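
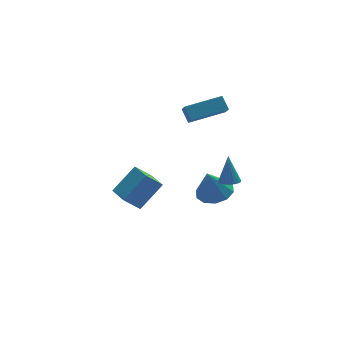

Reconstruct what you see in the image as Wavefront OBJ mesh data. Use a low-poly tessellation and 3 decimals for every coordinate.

v 1.659 -2.732 -0.247
v 2.257 -2.724 -0.295
v 1.781 -2.248 1.367
v 2.204 -2.504 -0.356
v 2.067 -2.32 -0.401
v 1.869 -2.198 -0.423
v 1.638 -2.157 -0.418
v 1.411 -2.203 -0.387
v 1.221 -2.331 -0.334
v 1.099 -2.519 -0.269
v 1.061 -2.739 -0.2
v 1.115 -2.959 -0.138
v 1.251 -3.144 -0.093
v 1.45 -3.266 -0.072
v 1.68 -3.307 -0.077
v 1.907 -3.26 -0.108
v 2.097 -3.133 -0.16
v 2.22 -2.944 -0.226
v -3.61 -3.408 -0.372
v -4.477 -3.298 0.508
v -3.665 -2.027 -0.598
v -4.532 -1.918 0.282
v -2.268 -3.142 0.918
v -3.135 -3.033 1.798
v -2.323 -1.762 0.692
v -3.19 -1.652 1.572
v 0.388 -0.64 3.519
v 0.306 0.032 4.172
v 0.473 -0.053 2.925
v 0.391 0.619 3.577
v 2.509 -0.659 3.803
v 2.427 0.013 4.455
v 2.594 -0.072 3.208
v 2.512 0.6 3.861
v 2.571 1.117 -4.024
v 3.611 1.019 -3.712
v 2.049 1.003 -2.316
v 3.456 1.675 -3.716
v 2.963 2.117 -3.837
v 2.32 2.178 -4.03
v 1.773 1.833 -4.22
v 1.532 1.215 -4.336
v 1.687 0.56 -4.332
v 2.18 0.117 -4.211
v 2.823 0.056 -4.018
v 3.369 0.401 -3.828
f 2 1 4
f 2 4 3
f 4 1 5
f 4 5 3
f 5 1 6
f 5 6 3
f 6 1 7
f 6 7 3
f 7 1 8
f 7 8 3
f 8 1 9
f 8 9 3
f 9 1 10
f 9 10 3
f 10 1 11
f 10 11 3
f 11 1 12
f 11 12 3
f 12 1 13
f 12 13 3
f 13 1 14
f 13 14 3
f 14 1 15
f 14 15 3
f 15 1 16
f 15 16 3
f 16 1 17
f 16 17 3
f 17 1 18
f 17 18 3
f 18 1 2
f 18 2 3
f 20 22 19
f 23 20 19
f 19 22 21
f 21 23 19
f 20 26 22
f 24 20 23
f 24 26 20
f 22 26 21
f 25 23 21
f 21 26 25
f 25 24 23
f 26 24 25
f 28 30 27
f 31 28 27
f 27 30 29
f 29 31 27
f 28 34 30
f 32 28 31
f 32 34 28
f 30 34 29
f 33 31 29
f 29 34 33
f 33 32 31
f 34 32 33
f 36 35 38
f 36 38 37
f 38 35 39
f 38 39 37
f 39 35 40
f 39 40 37
f 40 35 41
f 40 41 37
f 41 35 42
f 41 42 37
f 42 35 43
f 42 43 37
f 43 35 44
f 43 44 37
f 44 35 45
f 44 45 37
f 45 35 46
f 45 46 37
f 46 35 36
f 46 36 37



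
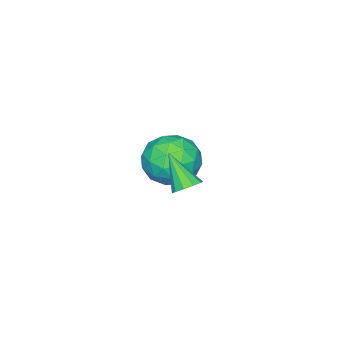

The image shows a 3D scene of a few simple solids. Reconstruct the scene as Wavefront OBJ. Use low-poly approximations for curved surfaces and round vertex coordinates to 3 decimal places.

v -4.588 -2.632 -0.813
v -3.494 -2.58 -1.02
v -4.326 -4.1 0.2
v -3.232 -4.048 -0.007
v -3.716 -3.272 0.63
v -3.879 -2.364 0.003
v -3.941 -4.316 -0.823
v -4.104 -3.408 -1.45
v -3.095 -3.62 -1.027
v -2.955 -2.975 -0.129
v -4.865 -3.705 -0.691
v -4.725 -3.06 0.207
v -4.064 -2.477 -1.006
v -3.756 -4.203 0.186
v -4.04 -3.747 0.56
v -3.397 -3.716 0.438
v -4.29 -2.351 -0.404
v -3.647 -2.32 -0.526
v -3.778 -2.727 0.444
v -4.173 -4.36 -0.294
v -3.53 -4.329 -0.416
v -4.423 -2.964 -1.258
v -3.78 -2.933 -1.38
v -4.042 -3.953 -1.264
v -3.186 -3.058 -1.131
v -3.032 -3.921 -0.536
v -3.449 -4.078 -1.016
v -3.545 -3.545 -1.384
v -3.105 -2.678 -0.603
v -2.95 -3.542 -0.008
v -3.235 -3.085 0.367
v -3.33 -2.552 -0.002
v -2.87 -3.29 -0.607
v -4.87 -3.138 -0.812
v -4.715 -4.002 -0.217
v -4.49 -4.128 -0.818
v -4.585 -3.595 -1.187
v -4.788 -2.759 -0.284
v -4.634 -3.622 0.311
v -4.275 -3.135 0.564
v -4.371 -2.602 0.196
v -4.95 -3.39 -0.213
v -0.053 0.08 2.077
v 0.35 -0.211 1.926
v -0.327 -0.84 3.123
v 0.457 0.002 2.142
v 0.368 0.245 2.332
v 0.119 0.425 2.425
v -0.196 0.473 2.385
v -0.457 0.371 2.227
v -0.563 0.158 2.012
v -0.475 -0.085 1.821
v -0.226 -0.265 1.728
v 0.09 -0.313 1.768
f 1 38 17
f 38 12 41
f 17 41 6
f 38 41 17
f 1 17 13
f 17 6 18
f 13 18 2
f 17 18 13
f 1 13 22
f 13 2 23
f 22 23 8
f 13 23 22
f 1 22 34
f 22 8 37
f 34 37 11
f 22 37 34
f 1 34 38
f 34 11 42
f 38 42 12
f 34 42 38
f 2 18 29
f 18 6 32
f 29 32 10
f 18 32 29
f 6 41 19
f 41 12 40
f 19 40 5
f 41 40 19
f 12 42 39
f 42 11 35
f 39 35 3
f 42 35 39
f 11 37 36
f 37 8 24
f 36 24 7
f 37 24 36
f 8 23 28
f 23 2 25
f 28 25 9
f 23 25 28
f 4 30 16
f 30 10 31
f 16 31 5
f 30 31 16
f 4 16 14
f 16 5 15
f 14 15 3
f 16 15 14
f 4 14 21
f 14 3 20
f 21 20 7
f 14 20 21
f 4 21 26
f 21 7 27
f 26 27 9
f 21 27 26
f 4 26 30
f 26 9 33
f 30 33 10
f 26 33 30
f 5 31 19
f 31 10 32
f 19 32 6
f 31 32 19
f 3 15 39
f 15 5 40
f 39 40 12
f 15 40 39
f 7 20 36
f 20 3 35
f 36 35 11
f 20 35 36
f 9 27 28
f 27 7 24
f 28 24 8
f 27 24 28
f 10 33 29
f 33 9 25
f 29 25 2
f 33 25 29
f 44 43 46
f 44 46 45
f 46 43 47
f 46 47 45
f 47 43 48
f 47 48 45
f 48 43 49
f 48 49 45
f 49 43 50
f 49 50 45
f 50 43 51
f 50 51 45
f 51 43 52
f 51 52 45
f 52 43 53
f 52 53 45
f 53 43 54
f 53 54 45
f 54 43 44
f 54 44 45



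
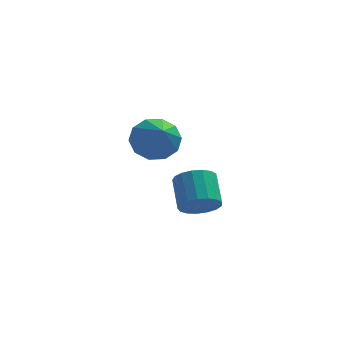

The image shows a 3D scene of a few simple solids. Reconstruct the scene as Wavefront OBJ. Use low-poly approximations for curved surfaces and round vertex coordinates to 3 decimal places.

v 1.198 1.021 -1.3
v 1.74 0.794 -0.851
v 1.585 1.853 -0.13
v 1.042 2.079 -0.58
v 1.908 0.986 -1.096
v 1.753 2.045 -0.376
v 1.914 1.186 -1.389
v 1.758 2.245 -0.668
v 1.755 1.348 -1.661
v 1.599 2.407 -0.94
v 1.469 1.435 -1.85
v 1.313 2.494 -1.13
v 1.12 1.427 -1.914
v 0.965 2.486 -1.193
v 0.79 1.326 -1.837
v 0.634 2.384 -1.116
v 0.553 1.155 -1.637
v 0.397 2.213 -0.916
v 0.463 0.953 -1.36
v 0.308 2.012 -0.639
v 0.542 0.767 -1.069
v 0.387 1.826 -0.348
v 0.772 0.639 -0.831
v 0.616 1.697 -0.111
v 1.098 0.598 -0.701
v 0.943 1.657 0.02
v 1.448 0.654 -0.708
v 1.292 1.713 0.013
v -0.256 0.499 2.176
v 0.397 0.892 2.553
v -0.024 -1.119 3.464
v -0.043 1.03 2.805
v -0.564 0.965 2.817
v -0.967 0.722 2.585
v -1.099 0.394 2.196
v -0.909 0.106 1.8
v -0.469 -0.032 1.548
v 0.052 0.033 1.536
v 0.456 0.276 1.768
v 0.587 0.604 2.157
f 2 1 5
f 2 5 3
f 3 5 6
f 3 6 4
f 5 1 7
f 5 7 6
f 6 7 8
f 6 8 4
f 7 1 9
f 7 9 8
f 8 9 10
f 8 10 4
f 9 1 11
f 9 11 10
f 10 11 12
f 10 12 4
f 11 1 13
f 11 13 12
f 12 13 14
f 12 14 4
f 13 1 15
f 13 15 14
f 14 15 16
f 14 16 4
f 15 1 17
f 15 17 16
f 16 17 18
f 16 18 4
f 17 1 19
f 17 19 18
f 18 19 20
f 18 20 4
f 19 1 21
f 19 21 20
f 20 21 22
f 20 22 4
f 21 1 23
f 21 23 22
f 22 23 24
f 22 24 4
f 23 1 25
f 23 25 24
f 24 25 26
f 24 26 4
f 25 1 27
f 25 27 26
f 26 27 28
f 26 28 4
f 27 1 2
f 27 2 28
f 28 2 3
f 28 3 4
f 30 29 32
f 30 32 31
f 32 29 33
f 32 33 31
f 33 29 34
f 33 34 31
f 34 29 35
f 34 35 31
f 35 29 36
f 35 36 31
f 36 29 37
f 36 37 31
f 37 29 38
f 37 38 31
f 38 29 39
f 38 39 31
f 39 29 40
f 39 40 31
f 40 29 30
f 40 30 31



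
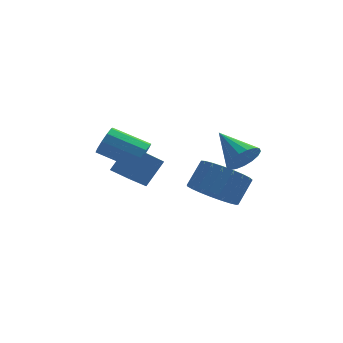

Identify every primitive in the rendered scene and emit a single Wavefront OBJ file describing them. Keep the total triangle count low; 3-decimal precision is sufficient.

v -2.947 1.824 -2.22
v -3.679 1.745 -1.62
v -3.46 3.287 -2.654
v -4.192 3.208 -2.054
v -2.208 2.372 -1.246
v -2.94 2.293 -0.646
v -2.721 3.835 -1.68
v -3.453 3.756 -1.08
v 0.337 -0.737 0.536
v 0.919 -0.666 1.004
v -0.397 0.497 1.264
v 1.005 -0.453 0.728
v 0.937 -0.304 0.408
v 0.732 -0.255 0.118
v 0.437 -0.316 -0.077
v 0.119 -0.473 -0.131
v -0.149 -0.691 -0.033
v -0.306 -0.919 0.196
v -0.315 -1.105 0.502
v -0.174 -1.208 0.816
v 0.083 -1.202 1.066
v 0.399 -1.089 1.195
v 0.701 -0.896 1.172
v -3.312 -0.601 0.855
v -2.972 -0.269 1.283
v -4.308 0.314 1.893
v -4.648 -0.019 1.465
v -3.019 -0.042 0.963
v -4.356 0.54 1.572
v -3.179 -0.029 0.601
v -4.515 0.553 1.21
v -3.389 -0.235 0.336
v -4.725 0.348 0.946
v -3.57 -0.58 0.27
v -4.906 0.002 0.879
v -3.652 -0.934 0.427
v -4.988 -0.351 1.037
v -3.604 -1.16 0.748
v -4.941 -0.578 1.357
v -3.445 -1.173 1.11
v -4.781 -0.591 1.719
v -3.235 -0.968 1.374
v -4.571 -0.385 1.984
v -3.054 -0.622 1.441
v -4.39 -0.04 2.05
v -0.292 2.725 -3.465
v 0.464 3.044 -4.197
v 1.109 3.695 -3.247
v 0.352 3.375 -2.515
v 0.158 3.384 -4.222
v 0.803 4.034 -3.272
v -0.225 3.609 -4.116
v 0.419 4.26 -3.166
v -0.621 3.681 -3.897
v 0.024 4.332 -2.947
v -0.959 3.588 -3.604
v -0.315 4.239 -2.654
v -1.182 3.346 -3.287
v -0.538 3.997 -2.336
v -1.252 2.996 -3
v -0.607 3.647 -2.05
v -1.155 2.599 -2.794
v -0.51 3.25 -1.844
v -0.909 2.224 -2.704
v -0.265 2.875 -1.754
v -0.557 1.936 -2.746
v 0.088 2.586 -1.795
v -0.159 1.784 -2.912
v 0.486 2.434 -1.961
v 0.216 1.794 -3.173
v 0.861 2.445 -2.223
v 0.503 1.966 -3.485
v 1.148 2.616 -2.535
v 0.653 2.268 -3.794
v 1.298 2.919 -2.844
v 0.639 2.65 -4.046
v 1.284 3.301 -3.095
f 2 4 1
f 5 2 1
f 1 4 3
f 3 5 1
f 2 8 4
f 6 2 5
f 6 8 2
f 4 8 3
f 7 5 3
f 3 8 7
f 7 6 5
f 8 6 7
f 10 9 12
f 10 12 11
f 12 9 13
f 12 13 11
f 13 9 14
f 13 14 11
f 14 9 15
f 14 15 11
f 15 9 16
f 15 16 11
f 16 9 17
f 16 17 11
f 17 9 18
f 17 18 11
f 18 9 19
f 18 19 11
f 19 9 20
f 19 20 11
f 20 9 21
f 20 21 11
f 21 9 22
f 21 22 11
f 22 9 23
f 22 23 11
f 23 9 10
f 23 10 11
f 25 24 28
f 25 28 26
f 26 28 29
f 26 29 27
f 28 24 30
f 28 30 29
f 29 30 31
f 29 31 27
f 30 24 32
f 30 32 31
f 31 32 33
f 31 33 27
f 32 24 34
f 32 34 33
f 33 34 35
f 33 35 27
f 34 24 36
f 34 36 35
f 35 36 37
f 35 37 27
f 36 24 38
f 36 38 37
f 37 38 39
f 37 39 27
f 38 24 40
f 38 40 39
f 39 40 41
f 39 41 27
f 40 24 42
f 40 42 41
f 41 42 43
f 41 43 27
f 42 24 44
f 42 44 43
f 43 44 45
f 43 45 27
f 44 24 25
f 44 25 45
f 45 25 26
f 45 26 27
f 47 46 50
f 47 50 48
f 48 50 51
f 48 51 49
f 50 46 52
f 50 52 51
f 51 52 53
f 51 53 49
f 52 46 54
f 52 54 53
f 53 54 55
f 53 55 49
f 54 46 56
f 54 56 55
f 55 56 57
f 55 57 49
f 56 46 58
f 56 58 57
f 57 58 59
f 57 59 49
f 58 46 60
f 58 60 59
f 59 60 61
f 59 61 49
f 60 46 62
f 60 62 61
f 61 62 63
f 61 63 49
f 62 46 64
f 62 64 63
f 63 64 65
f 63 65 49
f 64 46 66
f 64 66 65
f 65 66 67
f 65 67 49
f 66 46 68
f 66 68 67
f 67 68 69
f 67 69 49
f 68 46 70
f 68 70 69
f 69 70 71
f 69 71 49
f 70 46 72
f 70 72 71
f 71 72 73
f 71 73 49
f 72 46 74
f 72 74 73
f 73 74 75
f 73 75 49
f 74 46 76
f 74 76 75
f 75 76 77
f 75 77 49
f 76 46 47
f 76 47 77
f 77 47 48
f 77 48 49



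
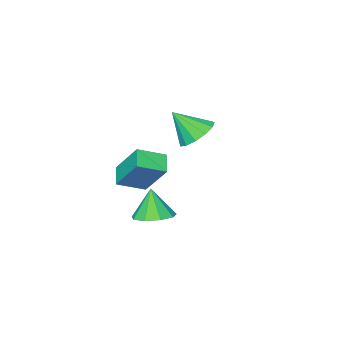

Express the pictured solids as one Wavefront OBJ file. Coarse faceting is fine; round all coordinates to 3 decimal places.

v 1.018 1.263 -4.031
v 0.552 0.661 -3.57
v 0.924 2.383 -2.664
v 0.458 1.781 -2.202
v 2.022 0.819 -3.598
v 1.556 0.217 -3.136
v 1.928 1.939 -2.23
v 1.462 1.337 -1.769
v -1.766 0.802 -2.226
v -1.34 0.31 -2.79
v -1.134 0.118 -1.154
v -1.06 0.697 -2.708
v -1.005 1.118 -2.473
v -1.191 1.438 -2.16
v -1.559 1.556 -1.868
v -1.993 1.434 -1.69
v -2.355 1.112 -1.682
v -2.53 0.691 -1.847
v -2.462 0.305 -2.133
v -2.173 0.077 -2.448
v -1.755 0.079 -2.693
v 2.695 3.868 -3.643
v 3.376 4.228 -3.467
v 2.565 3.532 -2.457
v 2.965 4.574 -3.413
v 2.428 4.591 -3.467
v 2.015 4.269 -3.603
v 1.921 3.76 -3.758
v 2.188 3.302 -3.859
v 2.693 3.109 -3.859
v 3.198 3.271 -3.758
v 3.468 3.713 -3.603
f 2 4 1
f 5 2 1
f 1 4 3
f 3 5 1
f 2 8 4
f 6 2 5
f 6 8 2
f 4 8 3
f 7 5 3
f 3 8 7
f 7 6 5
f 8 6 7
f 10 9 12
f 10 12 11
f 12 9 13
f 12 13 11
f 13 9 14
f 13 14 11
f 14 9 15
f 14 15 11
f 15 9 16
f 15 16 11
f 16 9 17
f 16 17 11
f 17 9 18
f 17 18 11
f 18 9 19
f 18 19 11
f 19 9 20
f 19 20 11
f 20 9 21
f 20 21 11
f 21 9 10
f 21 10 11
f 23 22 25
f 23 25 24
f 25 22 26
f 25 26 24
f 26 22 27
f 26 27 24
f 27 22 28
f 27 28 24
f 28 22 29
f 28 29 24
f 29 22 30
f 29 30 24
f 30 22 31
f 30 31 24
f 31 22 32
f 31 32 24
f 32 22 23
f 32 23 24



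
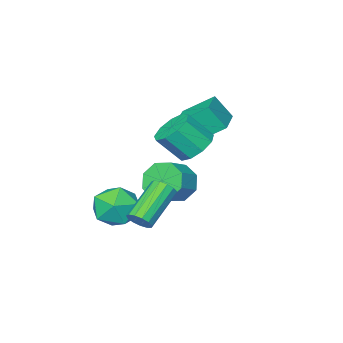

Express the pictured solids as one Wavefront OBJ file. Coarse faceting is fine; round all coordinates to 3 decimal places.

v -1.143 -0.915 -1.147
v -0.66 -1.579 -0.013
v -2.142 0.099 -0.129
v -1.659 -0.565 1.005
v 0.139 0.225 -1.025
v 0.622 -0.439 0.109
v -0.86 1.239 -0.007
v -0.377 0.575 1.127
v 3.355 0.538 -3.611
v 4.538 0.326 -3.402
v 3.222 -1.166 -4.598
v 4.405 -1.378 -4.389
v 3.607 -1.413 -3.467
v 3.689 -0.36 -2.857
v 4.071 -0.48 -5.143
v 4.153 0.573 -4.533
v 4.98 -0.304 -4.349
v 4.694 -0.881 -3.313
v 3.066 0.041 -4.687
v 2.78 -0.536 -3.651
v 4.679 2.304 -3.378
v 5.058 2.09 -2.936
v 3.34 1.561 -1.72
v 2.961 1.776 -2.162
v 5.004 2.428 -2.865
v 3.286 1.899 -1.649
v 4.847 2.726 -2.956
v 3.13 2.198 -1.74
v 4.637 2.891 -3.182
v 2.92 2.362 -1.966
v 4.44 2.869 -3.469
v 2.723 2.341 -2.253
v 4.319 2.668 -3.728
v 2.601 2.139 -2.512
v 4.312 2.352 -3.876
v 2.594 1.823 -2.66
v 4.422 2.02 -3.865
v 2.704 1.491 -2.649
v 4.613 1.779 -3.7
v 2.895 1.25 -2.484
v 4.825 1.704 -3.433
v 3.107 1.175 -2.217
v 4.991 1.82 -3.148
v 3.273 1.292 -1.932
v 0.961 1.441 -0.523
v 1.734 2.022 -0.732
v 2.573 1.339 0.474
v 1.799 0.759 0.683
v 1.332 2.326 -0.28
v 2.171 1.643 0.926
v 0.756 2.216 0.058
v 1.595 1.533 1.264
v 0.276 1.744 0.125
v 1.114 1.061 1.331
v 0.116 1.13 -0.112
v 0.955 0.447 1.094
v 0.351 0.661 -0.541
v 1.19 -0.021 0.665
v 0.872 0.558 -0.961
v 1.711 -0.125 0.245
v 1.434 0.868 -1.177
v 2.273 0.185 0.029
v 1.775 1.447 -1.086
v 2.613 0.764 0.12
v 1.179 0.378 -3.115
v 1.718 -0.311 -3.714
v 2.759 -0.028 -3.103
v 2.221 0.662 -2.505
v 1.703 0.433 -4.035
v 2.745 0.717 -3.425
v 1.382 1.146 -3.817
v 2.423 1.429 -3.207
v 0.942 1.409 -3.189
v 1.983 1.692 -2.578
v 0.641 1.068 -2.517
v 1.682 1.351 -1.906
v 0.655 0.323 -2.195
v 1.697 0.607 -1.585
v 0.977 -0.389 -2.413
v 2.018 -0.106 -1.803
v 1.417 -0.652 -3.042
v 2.458 -0.369 -2.431
f 2 4 1
f 5 2 1
f 1 4 3
f 3 5 1
f 2 8 4
f 6 2 5
f 6 8 2
f 4 8 3
f 7 5 3
f 3 8 7
f 7 6 5
f 8 6 7
f 9 20 14
f 9 14 10
f 9 10 16
f 9 16 19
f 9 19 20
f 10 14 18
f 14 20 13
f 20 19 11
f 19 16 15
f 16 10 17
f 12 18 13
f 12 13 11
f 12 11 15
f 12 15 17
f 12 17 18
f 13 18 14
f 11 13 20
f 15 11 19
f 17 15 16
f 18 17 10
f 22 21 25
f 22 25 23
f 23 25 26
f 23 26 24
f 25 21 27
f 25 27 26
f 26 27 28
f 26 28 24
f 27 21 29
f 27 29 28
f 28 29 30
f 28 30 24
f 29 21 31
f 29 31 30
f 30 31 32
f 30 32 24
f 31 21 33
f 31 33 32
f 32 33 34
f 32 34 24
f 33 21 35
f 33 35 34
f 34 35 36
f 34 36 24
f 35 21 37
f 35 37 36
f 36 37 38
f 36 38 24
f 37 21 39
f 37 39 38
f 38 39 40
f 38 40 24
f 39 21 41
f 39 41 40
f 40 41 42
f 40 42 24
f 41 21 43
f 41 43 42
f 42 43 44
f 42 44 24
f 43 21 22
f 43 22 44
f 44 22 23
f 44 23 24
f 46 45 49
f 46 49 47
f 47 49 50
f 47 50 48
f 49 45 51
f 49 51 50
f 50 51 52
f 50 52 48
f 51 45 53
f 51 53 52
f 52 53 54
f 52 54 48
f 53 45 55
f 53 55 54
f 54 55 56
f 54 56 48
f 55 45 57
f 55 57 56
f 56 57 58
f 56 58 48
f 57 45 59
f 57 59 58
f 58 59 60
f 58 60 48
f 59 45 61
f 59 61 60
f 60 61 62
f 60 62 48
f 61 45 63
f 61 63 62
f 62 63 64
f 62 64 48
f 63 45 46
f 63 46 64
f 64 46 47
f 64 47 48
f 66 65 69
f 66 69 67
f 67 69 70
f 67 70 68
f 69 65 71
f 69 71 70
f 70 71 72
f 70 72 68
f 71 65 73
f 71 73 72
f 72 73 74
f 72 74 68
f 73 65 75
f 73 75 74
f 74 75 76
f 74 76 68
f 75 65 77
f 75 77 76
f 76 77 78
f 76 78 68
f 77 65 79
f 77 79 78
f 78 79 80
f 78 80 68
f 79 65 81
f 79 81 80
f 80 81 82
f 80 82 68
f 81 65 66
f 81 66 82
f 82 66 67
f 82 67 68



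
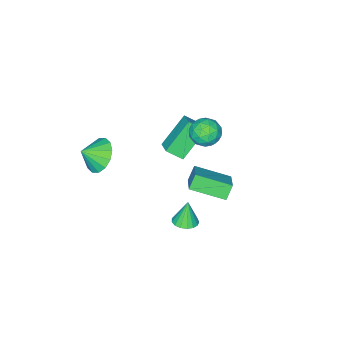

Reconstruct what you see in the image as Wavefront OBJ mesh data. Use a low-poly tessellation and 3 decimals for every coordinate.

v 2.731 -2.548 1.88
v 3.44 -2.319 1.169
v 3.529 -2.972 2.54
v 3.412 -1.887 1.48
v 3.202 -1.632 1.898
v 2.865 -1.622 2.312
v 2.492 -1.861 2.609
v 2.184 -2.283 2.711
v 2.021 -2.777 2.591
v 2.049 -3.209 2.28
v 2.26 -3.464 1.861
v 2.596 -3.473 1.448
v 2.969 -3.235 1.15
v 3.277 -2.813 1.048
v -3.545 0.57 -2.72
v -2.471 -0.995 -2.091
v -2.607 1.5 -2.008
v -1.533 -0.066 -1.379
v -3.007 0.626 -3.501
v -1.933 -0.94 -2.872
v -2.069 1.555 -2.789
v -0.995 -0.01 -2.16
v -0.567 1.831 3.331
v 0.084 1.601 3.848
v -1.444 1.059 4.092
v -0.793 0.829 4.609
v -1.081 1.642 4.613
v -0.539 2.119 4.143
v -0.821 0.541 3.797
v -0.279 1.018 3.327
v -0.073 0.804 4.136
v -0.234 1.485 4.64
v -1.126 1.175 3.3
v -1.287 1.856 3.804
v -0.164 1.784 3.522
v -1.196 0.876 4.418
v -1.365 1.354 4.42
v -0.982 1.219 4.724
v -0.53 2.088 3.696
v -0.148 1.953 4
v -0.833 1.977 4.45
v -1.212 0.707 3.94
v -0.83 0.572 4.244
v -0.378 1.441 3.216
v 0.005 1.306 3.52
v -0.527 0.683 3.49
v 0.126 1.18 3.996
v -0.39 0.727 4.443
v -0.406 0.557 3.966
v -0.087 0.837 3.689
v 0.031 1.58 4.292
v -0.484 1.127 4.74
v -0.654 1.604 4.742
v -0.335 1.885 4.466
v -0.061 1.112 4.462
v -0.876 1.533 3.2
v -1.391 1.08 3.648
v -1.025 0.775 3.474
v -0.706 1.056 3.198
v -0.97 1.933 3.497
v -1.486 1.48 3.944
v -1.273 1.823 4.251
v -0.954 2.103 3.974
v -1.299 1.548 3.478
v 2.417 2.892 0.301
v 3.017 3.127 0.442
v 2.143 2.808 1.599
v 2.837 3.386 0.421
v 2.561 3.532 0.372
v 2.252 3.531 0.307
v 1.981 3.383 0.24
v 1.809 3.123 0.187
v 1.777 2.81 0.161
v 1.891 2.516 0.166
v 2.126 2.307 0.202
v 2.427 2.233 0.261
v 2.726 2.309 0.328
v 2.954 2.519 0.39
v 3.059 2.814 0.431
v -0.851 -1.741 0.551
v -2.313 -1.562 1.991
v -1.365 -1.056 -0.057
v -2.826 -0.876 1.384
v -0.314 -0.944 0.996
v -1.775 -0.764 2.437
v -0.827 -0.258 0.389
v -2.289 -0.079 1.829
f 2 1 4
f 2 4 3
f 4 1 5
f 4 5 3
f 5 1 6
f 5 6 3
f 6 1 7
f 6 7 3
f 7 1 8
f 7 8 3
f 8 1 9
f 8 9 3
f 9 1 10
f 9 10 3
f 10 1 11
f 10 11 3
f 11 1 12
f 11 12 3
f 12 1 13
f 12 13 3
f 13 1 14
f 13 14 3
f 14 1 2
f 14 2 3
f 16 18 15
f 19 16 15
f 15 18 17
f 17 19 15
f 16 22 18
f 20 16 19
f 20 22 16
f 18 22 17
f 21 19 17
f 17 22 21
f 21 20 19
f 22 20 21
f 23 60 39
f 60 34 63
f 39 63 28
f 60 63 39
f 23 39 35
f 39 28 40
f 35 40 24
f 39 40 35
f 23 35 44
f 35 24 45
f 44 45 30
f 35 45 44
f 23 44 56
f 44 30 59
f 56 59 33
f 44 59 56
f 23 56 60
f 56 33 64
f 60 64 34
f 56 64 60
f 24 40 51
f 40 28 54
f 51 54 32
f 40 54 51
f 28 63 41
f 63 34 62
f 41 62 27
f 63 62 41
f 34 64 61
f 64 33 57
f 61 57 25
f 64 57 61
f 33 59 58
f 59 30 46
f 58 46 29
f 59 46 58
f 30 45 50
f 45 24 47
f 50 47 31
f 45 47 50
f 26 52 38
f 52 32 53
f 38 53 27
f 52 53 38
f 26 38 36
f 38 27 37
f 36 37 25
f 38 37 36
f 26 36 43
f 36 25 42
f 43 42 29
f 36 42 43
f 26 43 48
f 43 29 49
f 48 49 31
f 43 49 48
f 26 48 52
f 48 31 55
f 52 55 32
f 48 55 52
f 27 53 41
f 53 32 54
f 41 54 28
f 53 54 41
f 25 37 61
f 37 27 62
f 61 62 34
f 37 62 61
f 29 42 58
f 42 25 57
f 58 57 33
f 42 57 58
f 31 49 50
f 49 29 46
f 50 46 30
f 49 46 50
f 32 55 51
f 55 31 47
f 51 47 24
f 55 47 51
f 66 65 68
f 66 68 67
f 68 65 69
f 68 69 67
f 69 65 70
f 69 70 67
f 70 65 71
f 70 71 67
f 71 65 72
f 71 72 67
f 72 65 73
f 72 73 67
f 73 65 74
f 73 74 67
f 74 65 75
f 74 75 67
f 75 65 76
f 75 76 67
f 76 65 77
f 76 77 67
f 77 65 78
f 77 78 67
f 78 65 79
f 78 79 67
f 79 65 66
f 79 66 67
f 81 83 80
f 84 81 80
f 80 83 82
f 82 84 80
f 81 87 83
f 85 81 84
f 85 87 81
f 83 87 82
f 86 84 82
f 82 87 86
f 86 85 84
f 87 85 86



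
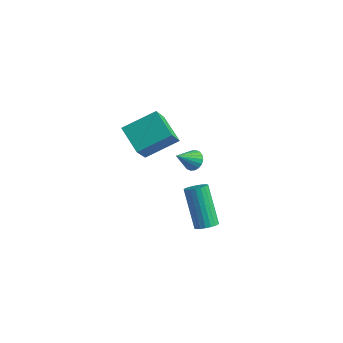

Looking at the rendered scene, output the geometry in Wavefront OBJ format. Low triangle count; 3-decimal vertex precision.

v 2.517 -0.136 -1.156
v 2.866 -0.337 -0.842
v 1.891 0.336 0.67
v 1.543 0.536 0.356
v 2.944 -0.143 -0.877
v 1.97 0.529 0.634
v 2.949 0.051 -0.961
v 1.975 0.724 0.551
v 2.88 0.214 -1.078
v 1.905 0.887 0.434
v 2.747 0.316 -1.208
v 1.773 0.988 0.303
v 2.575 0.339 -1.33
v 1.601 1.012 0.181
v 2.393 0.281 -1.421
v 1.419 0.954 0.09
v 2.232 0.15 -1.467
v 1.258 0.823 0.044
v 2.121 -0.03 -1.459
v 1.146 0.643 0.053
v 2.078 -0.229 -1.398
v 1.103 0.444 0.114
v 2.111 -0.411 -1.295
v 1.137 0.261 0.216
v 2.214 -0.546 -1.169
v 1.24 0.126 0.343
v 2.37 -0.611 -1.04
v 1.395 0.062 0.472
v 2.551 -0.593 -0.931
v 1.577 0.08 0.581
v 2.726 -0.496 -0.861
v 1.752 0.177 0.651
v -0.024 2.724 -0.449
v 0.283 2.374 -0.682
v -0.356 1.916 0.329
v 0.423 2.469 -0.524
v 0.475 2.614 -0.351
v 0.427 2.781 -0.198
v 0.291 2.937 -0.094
v 0.092 3.05 -0.061
v -0.13 3.099 -0.105
v -0.331 3.074 -0.217
v -0.471 2.979 -0.375
v -0.523 2.834 -0.548
v -0.476 2.667 -0.701
v -0.339 2.511 -0.804
v -0.14 2.398 -0.837
v 0.082 2.349 -0.794
v -2.928 3.34 -2.297
v -2.612 2.282 -0.914
v -4.095 3.86 -1.632
v -3.778 2.802 -0.249
v -1.962 4.578 -1.571
v -1.645 3.52 -0.188
v -3.128 5.098 -0.906
v -2.812 4.04 0.477
f 2 1 5
f 2 5 3
f 3 5 6
f 3 6 4
f 5 1 7
f 5 7 6
f 6 7 8
f 6 8 4
f 7 1 9
f 7 9 8
f 8 9 10
f 8 10 4
f 9 1 11
f 9 11 10
f 10 11 12
f 10 12 4
f 11 1 13
f 11 13 12
f 12 13 14
f 12 14 4
f 13 1 15
f 13 15 14
f 14 15 16
f 14 16 4
f 15 1 17
f 15 17 16
f 16 17 18
f 16 18 4
f 17 1 19
f 17 19 18
f 18 19 20
f 18 20 4
f 19 1 21
f 19 21 20
f 20 21 22
f 20 22 4
f 21 1 23
f 21 23 22
f 22 23 24
f 22 24 4
f 23 1 25
f 23 25 24
f 24 25 26
f 24 26 4
f 25 1 27
f 25 27 26
f 26 27 28
f 26 28 4
f 27 1 29
f 27 29 28
f 28 29 30
f 28 30 4
f 29 1 31
f 29 31 30
f 30 31 32
f 30 32 4
f 31 1 2
f 31 2 32
f 32 2 3
f 32 3 4
f 34 33 36
f 34 36 35
f 36 33 37
f 36 37 35
f 37 33 38
f 37 38 35
f 38 33 39
f 38 39 35
f 39 33 40
f 39 40 35
f 40 33 41
f 40 41 35
f 41 33 42
f 41 42 35
f 42 33 43
f 42 43 35
f 43 33 44
f 43 44 35
f 44 33 45
f 44 45 35
f 45 33 46
f 45 46 35
f 46 33 47
f 46 47 35
f 47 33 48
f 47 48 35
f 48 33 34
f 48 34 35
f 50 52 49
f 53 50 49
f 49 52 51
f 51 53 49
f 50 56 52
f 54 50 53
f 54 56 50
f 52 56 51
f 55 53 51
f 51 56 55
f 55 54 53
f 56 54 55



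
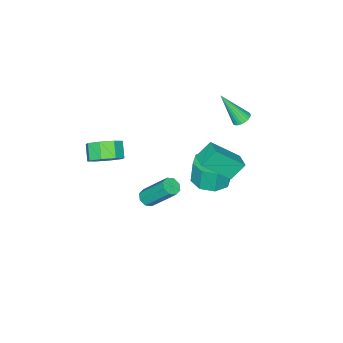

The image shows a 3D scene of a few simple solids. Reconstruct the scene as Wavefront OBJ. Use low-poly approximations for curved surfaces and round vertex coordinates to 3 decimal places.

v 1.499 -0.804 -2.574
v 1.988 -0.572 -2.675
v 1.69 0.775 -1.026
v 1.201 0.544 -0.926
v 1.675 -0.385 -2.885
v 1.377 0.962 -1.236
v 1.259 -0.443 -2.913
v 0.961 0.904 -1.264
v 0.983 -0.712 -2.743
v 0.685 0.635 -1.094
v 1.01 -1.035 -2.474
v 0.712 0.312 -0.825
v 1.323 -1.222 -2.264
v 1.025 0.125 -0.615
v 1.739 -1.164 -2.236
v 1.441 0.183 -0.587
v 2.015 -0.895 -2.406
v 1.717 0.452 -0.757
v -2.267 0.427 -3.306
v -1.454 -0.277 -3.21
v -1.6 -0.251 -1.778
v -2.413 0.453 -1.874
v -1.195 0.508 -3.198
v -1.342 0.534 -1.766
v -1.564 1.245 -3.249
v -1.711 1.271 -1.817
v -2.345 1.504 -3.334
v -2.491 1.53 -1.901
v -3.08 1.131 -3.402
v -3.226 1.157 -1.97
v -3.338 0.346 -3.414
v -3.485 0.372 -1.982
v -2.969 -0.391 -3.363
v -3.116 -0.365 -1.931
v -2.189 -0.65 -3.279
v -2.335 -0.624 -1.846
v 4.229 -1.201 2.696
v 5.019 -1.577 3.039
v 4.481 -2.116 3.687
v 3.691 -1.739 3.344
v 4.83 -0.974 3.383
v 4.291 -1.513 4.031
v 4.288 -0.504 3.324
v 3.75 -1.043 3.972
v 3.713 -0.442 2.898
v 3.174 -0.98 3.545
v 3.439 -0.824 2.353
v 2.901 -1.363 3.001
v 3.629 -1.427 2.009
v 3.09 -1.966 2.657
v 4.17 -1.897 2.068
v 3.632 -2.436 2.716
v 4.746 -1.96 2.495
v 4.207 -2.498 3.142
v -1.642 2.721 0.723
v -0.547 1.658 2.121
v -1.093 3.471 0.864
v 0.002 2.408 2.262
v -0.922 2.352 -0.122
v 0.173 1.289 1.276
v -0.373 3.102 0.019
v 0.722 2.039 1.417
v -2.863 1.896 2.417
v -2.342 1.891 2.275
v -2.417 0.864 4.083
v -2.352 2.069 2.387
v -2.44 2.22 2.505
v -2.592 2.322 2.609
v -2.785 2.36 2.684
v -2.99 2.326 2.718
v -3.176 2.228 2.706
v -3.314 2.078 2.651
v -3.384 1.902 2.56
v -3.374 1.724 2.447
v -3.286 1.572 2.329
v -3.134 1.47 2.225
v -2.94 1.433 2.151
v -2.735 1.466 2.116
v -2.549 1.565 2.128
v -2.411 1.714 2.183
f 2 1 5
f 2 5 3
f 3 5 6
f 3 6 4
f 5 1 7
f 5 7 6
f 6 7 8
f 6 8 4
f 7 1 9
f 7 9 8
f 8 9 10
f 8 10 4
f 9 1 11
f 9 11 10
f 10 11 12
f 10 12 4
f 11 1 13
f 11 13 12
f 12 13 14
f 12 14 4
f 13 1 15
f 13 15 14
f 14 15 16
f 14 16 4
f 15 1 17
f 15 17 16
f 16 17 18
f 16 18 4
f 17 1 2
f 17 2 18
f 18 2 3
f 18 3 4
f 20 19 23
f 20 23 21
f 21 23 24
f 21 24 22
f 23 19 25
f 23 25 24
f 24 25 26
f 24 26 22
f 25 19 27
f 25 27 26
f 26 27 28
f 26 28 22
f 27 19 29
f 27 29 28
f 28 29 30
f 28 30 22
f 29 19 31
f 29 31 30
f 30 31 32
f 30 32 22
f 31 19 33
f 31 33 32
f 32 33 34
f 32 34 22
f 33 19 35
f 33 35 34
f 34 35 36
f 34 36 22
f 35 19 20
f 35 20 36
f 36 20 21
f 36 21 22
f 38 37 41
f 38 41 39
f 39 41 42
f 39 42 40
f 41 37 43
f 41 43 42
f 42 43 44
f 42 44 40
f 43 37 45
f 43 45 44
f 44 45 46
f 44 46 40
f 45 37 47
f 45 47 46
f 46 47 48
f 46 48 40
f 47 37 49
f 47 49 48
f 48 49 50
f 48 50 40
f 49 37 51
f 49 51 50
f 50 51 52
f 50 52 40
f 51 37 53
f 51 53 52
f 52 53 54
f 52 54 40
f 53 37 38
f 53 38 54
f 54 38 39
f 54 39 40
f 56 58 55
f 59 56 55
f 55 58 57
f 57 59 55
f 56 62 58
f 60 56 59
f 60 62 56
f 58 62 57
f 61 59 57
f 57 62 61
f 61 60 59
f 62 60 61
f 64 63 66
f 64 66 65
f 66 63 67
f 66 67 65
f 67 63 68
f 67 68 65
f 68 63 69
f 68 69 65
f 69 63 70
f 69 70 65
f 70 63 71
f 70 71 65
f 71 63 72
f 71 72 65
f 72 63 73
f 72 73 65
f 73 63 74
f 73 74 65
f 74 63 75
f 74 75 65
f 75 63 76
f 75 76 65
f 76 63 77
f 76 77 65
f 77 63 78
f 77 78 65
f 78 63 79
f 78 79 65
f 79 63 80
f 79 80 65
f 80 63 64
f 80 64 65



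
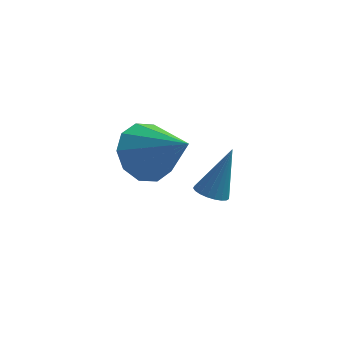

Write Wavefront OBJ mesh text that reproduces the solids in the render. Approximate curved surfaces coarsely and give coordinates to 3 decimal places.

v 0.195 -2.493 1.263
v 0.814 -1.601 1.351
v 1.485 -3.507 2.457
v 0.361 -1.59 1.849
v -0.155 -1.924 2.124
v -0.538 -2.475 2.069
v -0.641 -3.034 1.706
v -0.425 -3.386 1.174
v 0.028 -3.397 0.676
v 0.545 -3.062 0.401
v 0.928 -2.511 0.456
v 1.031 -1.952 0.819
v 2.044 -0.203 -2.335
v 2.584 -0.092 -2.573
v 2.676 0.363 -0.645
v 2.468 0.127 -2.603
v 2.278 0.289 -2.587
v 2.049 0.365 -2.527
v 1.818 0.344 -2.433
v 1.627 0.228 -2.323
v 1.508 0.037 -2.215
v 1.482 -0.195 -2.127
v 1.553 -0.428 -2.075
v 1.709 -0.623 -2.068
v 1.923 -0.745 -2.108
v 2.158 -0.773 -2.186
v 2.373 -0.703 -2.29
v 2.532 -0.546 -2.402
v 2.606 -0.33 -2.502
f 2 1 4
f 2 4 3
f 4 1 5
f 4 5 3
f 5 1 6
f 5 6 3
f 6 1 7
f 6 7 3
f 7 1 8
f 7 8 3
f 8 1 9
f 8 9 3
f 9 1 10
f 9 10 3
f 10 1 11
f 10 11 3
f 11 1 12
f 11 12 3
f 12 1 2
f 12 2 3
f 14 13 16
f 14 16 15
f 16 13 17
f 16 17 15
f 17 13 18
f 17 18 15
f 18 13 19
f 18 19 15
f 19 13 20
f 19 20 15
f 20 13 21
f 20 21 15
f 21 13 22
f 21 22 15
f 22 13 23
f 22 23 15
f 23 13 24
f 23 24 15
f 24 13 25
f 24 25 15
f 25 13 26
f 25 26 15
f 26 13 27
f 26 27 15
f 27 13 28
f 27 28 15
f 28 13 29
f 28 29 15
f 29 13 14
f 29 14 15



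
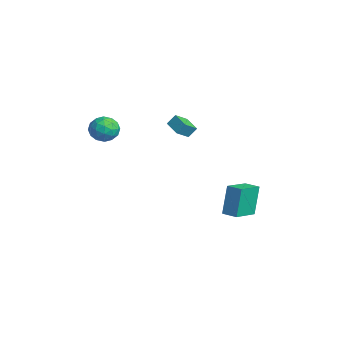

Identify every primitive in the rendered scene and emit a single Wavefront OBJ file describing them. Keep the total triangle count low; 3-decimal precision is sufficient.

v -1.246 4.201 -3.646
v -1.694 4.66 -1.657
v -0.408 4.761 -3.586
v -0.856 5.22 -1.597
v -0.284 2.7 -3.083
v -0.732 3.159 -1.094
v 0.554 3.26 -3.023
v 0.106 3.719 -1.034
v -4.058 1.33 2.461
v -3.739 0.496 3.068
v -3.983 1.829 3.107
v -3.664 0.995 3.714
v -2.936 1.545 2.166
v -2.617 0.711 2.773
v -2.861 2.044 2.812
v -2.542 1.21 3.419
v -3.57 -2.983 3.882
v -2.854 -3.172 4.503
v -2.946 -3.988 2.857
v -2.23 -4.177 3.478
v -3.13 -4.471 3.675
v -3.516 -3.85 4.308
v -2.284 -3.31 3.052
v -2.67 -2.689 3.685
v -2.059 -3.374 3.991
v -2.582 -4.092 4.375
v -3.218 -3.068 2.985
v -3.741 -3.786 3.369
v -3.267 -2.989 4.282
v -2.533 -4.171 3.078
v -3.063 -4.343 3.193
v -2.641 -4.454 3.558
v -3.656 -3.388 4.168
v -3.235 -3.499 4.533
v -3.397 -4.262 4.046
v -2.565 -3.661 2.827
v -2.144 -3.772 3.192
v -3.159 -2.706 3.802
v -2.737 -2.817 4.167
v -2.403 -2.898 3.314
v -2.378 -3.219 4.347
v -2.012 -3.81 3.744
v -2.043 -3.301 3.493
v -2.27 -2.936 3.866
v -2.686 -3.641 4.573
v -2.319 -4.232 3.97
v -2.848 -4.404 4.085
v -3.075 -4.039 4.458
v -2.218 -3.76 4.271
v -3.481 -2.928 3.39
v -3.114 -3.519 2.787
v -2.725 -3.121 2.902
v -2.952 -2.756 3.275
v -3.788 -3.35 3.616
v -3.422 -3.941 3.013
v -3.53 -4.224 3.494
v -3.757 -3.859 3.867
v -3.582 -3.4 3.089
f 2 4 1
f 5 2 1
f 1 4 3
f 3 5 1
f 2 8 4
f 6 2 5
f 6 8 2
f 4 8 3
f 7 5 3
f 3 8 7
f 7 6 5
f 8 6 7
f 10 12 9
f 13 10 9
f 9 12 11
f 11 13 9
f 10 16 12
f 14 10 13
f 14 16 10
f 12 16 11
f 15 13 11
f 11 16 15
f 15 14 13
f 16 14 15
f 17 54 33
f 54 28 57
f 33 57 22
f 54 57 33
f 17 33 29
f 33 22 34
f 29 34 18
f 33 34 29
f 17 29 38
f 29 18 39
f 38 39 24
f 29 39 38
f 17 38 50
f 38 24 53
f 50 53 27
f 38 53 50
f 17 50 54
f 50 27 58
f 54 58 28
f 50 58 54
f 18 34 45
f 34 22 48
f 45 48 26
f 34 48 45
f 22 57 35
f 57 28 56
f 35 56 21
f 57 56 35
f 28 58 55
f 58 27 51
f 55 51 19
f 58 51 55
f 27 53 52
f 53 24 40
f 52 40 23
f 53 40 52
f 24 39 44
f 39 18 41
f 44 41 25
f 39 41 44
f 20 46 32
f 46 26 47
f 32 47 21
f 46 47 32
f 20 32 30
f 32 21 31
f 30 31 19
f 32 31 30
f 20 30 37
f 30 19 36
f 37 36 23
f 30 36 37
f 20 37 42
f 37 23 43
f 42 43 25
f 37 43 42
f 20 42 46
f 42 25 49
f 46 49 26
f 42 49 46
f 21 47 35
f 47 26 48
f 35 48 22
f 47 48 35
f 19 31 55
f 31 21 56
f 55 56 28
f 31 56 55
f 23 36 52
f 36 19 51
f 52 51 27
f 36 51 52
f 25 43 44
f 43 23 40
f 44 40 24
f 43 40 44
f 26 49 45
f 49 25 41
f 45 41 18
f 49 41 45



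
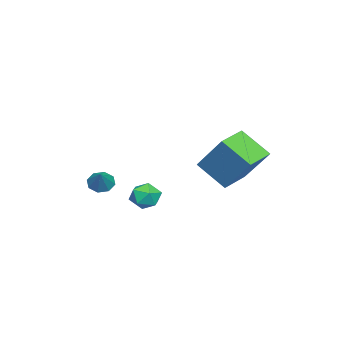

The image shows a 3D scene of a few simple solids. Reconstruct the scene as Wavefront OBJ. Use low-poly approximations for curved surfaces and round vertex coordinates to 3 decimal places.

v 1.105 -1.586 2.454
v 1.475 -1.579 2.06
v 1.815 -1.334 3.126
v 1.294 -1.211 2.114
v 1.002 -1.063 2.367
v 0.771 -1.221 2.67
v 0.735 -1.593 2.847
v 0.916 -1.961 2.794
v 1.208 -2.109 2.541
v 1.439 -1.951 2.237
v -2.555 1.741 3.082
v -1.912 2.917 4.62
v -2.338 2.923 2.087
v -1.695 4.099 3.625
v -1.325 1.341 2.875
v -0.682 2.517 4.413
v -1.108 2.523 1.88
v -0.465 3.699 3.418
v 1.949 1.101 2.553
v 2.544 0.844 2.692
v 1.676 0.196 2.048
v 2.271 -0.061 2.187
v 1.833 0.042 2.673
v 2.001 0.602 2.985
v 2.219 0.438 1.755
v 2.387 0.998 2.067
v 2.71 0.434 2.199
v 2.472 0.19 2.766
v 1.748 0.85 1.974
v 1.51 0.606 2.541
f 2 1 4
f 2 4 3
f 4 1 5
f 4 5 3
f 5 1 6
f 5 6 3
f 6 1 7
f 6 7 3
f 7 1 8
f 7 8 3
f 8 1 9
f 8 9 3
f 9 1 10
f 9 10 3
f 10 1 2
f 10 2 3
f 12 14 11
f 15 12 11
f 11 14 13
f 13 15 11
f 12 18 14
f 16 12 15
f 16 18 12
f 14 18 13
f 17 15 13
f 13 18 17
f 17 16 15
f 18 16 17
f 19 30 24
f 19 24 20
f 19 20 26
f 19 26 29
f 19 29 30
f 20 24 28
f 24 30 23
f 30 29 21
f 29 26 25
f 26 20 27
f 22 28 23
f 22 23 21
f 22 21 25
f 22 25 27
f 22 27 28
f 23 28 24
f 21 23 30
f 25 21 29
f 27 25 26
f 28 27 20



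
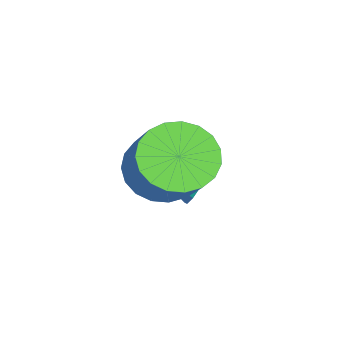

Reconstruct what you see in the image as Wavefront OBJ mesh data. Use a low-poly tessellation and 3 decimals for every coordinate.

v -0.335 0.344 -1
v 0.376 0.628 -1.733
v 1.586 1.261 -0.312
v 0.875 0.976 0.42
v 0.136 0.995 -1.691
v 1.345 1.628 -0.271
v -0.186 1.249 -1.53
v 1.023 1.882 -0.11
v -0.534 1.347 -1.278
v 0.675 1.98 0.143
v -0.847 1.271 -0.977
v 0.362 1.904 0.443
v -1.072 1.035 -0.68
v 0.137 1.668 0.74
v -1.169 0.679 -0.439
v 0.04 1.312 0.981
v -1.122 0.265 -0.295
v 0.087 0.898 1.126
v -0.939 -0.135 -0.272
v 0.271 0.498 1.148
v -0.651 -0.453 -0.376
v 0.558 0.18 1.044
v -0.309 -0.632 -0.587
v 0.901 0 0.833
v 0.029 -0.643 -0.87
v 1.239 -0.011 0.55
v 0.304 -0.484 -1.176
v 1.514 0.149 0.245
v 0.469 -0.181 -1.451
v 1.678 0.452 -0.03
v 0.494 0.212 -1.648
v 1.704 0.845 -0.227
v -1.538 1.045 -2.217
v -1.185 0.73 -2.959
v -1.462 -0.505 -1.523
v -0.83 0.861 -2.706
v -0.664 1.041 -2.322
v -0.733 1.222 -1.909
v -1.017 1.356 -1.58
v -1.441 1.407 -1.421
v -1.891 1.36 -1.475
v -2.246 1.229 -1.729
v -2.412 1.049 -2.113
v -2.343 0.868 -2.525
v -2.059 0.734 -2.855
v -1.635 0.683 -3.014
f 2 1 5
f 2 5 3
f 3 5 6
f 3 6 4
f 5 1 7
f 5 7 6
f 6 7 8
f 6 8 4
f 7 1 9
f 7 9 8
f 8 9 10
f 8 10 4
f 9 1 11
f 9 11 10
f 10 11 12
f 10 12 4
f 11 1 13
f 11 13 12
f 12 13 14
f 12 14 4
f 13 1 15
f 13 15 14
f 14 15 16
f 14 16 4
f 15 1 17
f 15 17 16
f 16 17 18
f 16 18 4
f 17 1 19
f 17 19 18
f 18 19 20
f 18 20 4
f 19 1 21
f 19 21 20
f 20 21 22
f 20 22 4
f 21 1 23
f 21 23 22
f 22 23 24
f 22 24 4
f 23 1 25
f 23 25 24
f 24 25 26
f 24 26 4
f 25 1 27
f 25 27 26
f 26 27 28
f 26 28 4
f 27 1 29
f 27 29 28
f 28 29 30
f 28 30 4
f 29 1 31
f 29 31 30
f 30 31 32
f 30 32 4
f 31 1 2
f 31 2 32
f 32 2 3
f 32 3 4
f 34 33 36
f 34 36 35
f 36 33 37
f 36 37 35
f 37 33 38
f 37 38 35
f 38 33 39
f 38 39 35
f 39 33 40
f 39 40 35
f 40 33 41
f 40 41 35
f 41 33 42
f 41 42 35
f 42 33 43
f 42 43 35
f 43 33 44
f 43 44 35
f 44 33 45
f 44 45 35
f 45 33 46
f 45 46 35
f 46 33 34
f 46 34 35



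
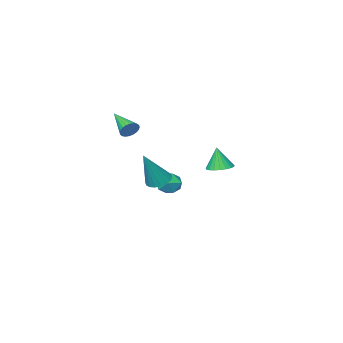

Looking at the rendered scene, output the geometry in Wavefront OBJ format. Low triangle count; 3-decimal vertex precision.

v -1.296 -2.416 -2.564
v -0.719 -2.95 -2.371
v -2.141 -3.05 -1.789
v -1.564 -3.584 -1.596
v -1.511 -2.819 -1.336
v -0.988 -2.428 -1.815
v -1.872 -3.572 -2.345
v -1.349 -3.181 -2.824
v -1.075 -3.665 -2.236
v -0.852 -3.199 -1.612
v -2.008 -2.801 -2.548
v -1.785 -2.335 -1.924
v 2.646 -0.437 3.227
v 2.951 -0.641 2.804
v 2.594 -1.983 3.933
v 3.108 -0.582 2.945
v 3.194 -0.501 3.128
v 3.197 -0.41 3.327
v 3.116 -0.324 3.511
v 2.963 -0.254 3.651
v 2.763 -0.213 3.727
v 2.544 -0.206 3.727
v 2.342 -0.233 3.65
v 2.185 -0.292 3.51
v 2.099 -0.373 3.326
v 2.096 -0.464 3.127
v 2.177 -0.551 2.944
v 2.329 -0.62 2.803
v 2.53 -0.661 2.727
v 2.748 -0.669 2.728
v 2.134 1.405 0.255
v 2.747 1.534 -0.079
v 3.126 1.535 2.125
v 2.629 1.823 -0.036
v 2.412 2.03 0.065
v 2.141 2.113 0.203
v 1.868 2.056 0.352
v 1.648 1.87 0.481
v 1.524 1.592 0.566
v 1.521 1.277 0.589
v 1.64 0.988 0.547
v 1.856 0.781 0.446
v 2.128 0.697 0.308
v 2.401 0.754 0.159
v 2.621 0.94 0.029
v 2.745 1.218 -0.056
v 0.327 4.088 1.535
v 1.002 3.882 1.464
v 0.393 3.872 2.805
v 1.031 4.171 1.512
v 0.939 4.447 1.564
v 0.74 4.66 1.611
v 0.47 4.775 1.645
v 0.175 4.771 1.659
v -0.093 4.649 1.653
v -0.289 4.43 1.626
v -0.379 4.152 1.583
v -0.347 3.863 1.532
v -0.198 3.613 1.481
v 0.042 3.445 1.44
v 0.33 3.389 1.415
v 0.618 3.453 1.411
v 0.856 3.628 1.428
f 1 12 6
f 1 6 2
f 1 2 8
f 1 8 11
f 1 11 12
f 2 6 10
f 6 12 5
f 12 11 3
f 11 8 7
f 8 2 9
f 4 10 5
f 4 5 3
f 4 3 7
f 4 7 9
f 4 9 10
f 5 10 6
f 3 5 12
f 7 3 11
f 9 7 8
f 10 9 2
f 14 13 16
f 14 16 15
f 16 13 17
f 16 17 15
f 17 13 18
f 17 18 15
f 18 13 19
f 18 19 15
f 19 13 20
f 19 20 15
f 20 13 21
f 20 21 15
f 21 13 22
f 21 22 15
f 22 13 23
f 22 23 15
f 23 13 24
f 23 24 15
f 24 13 25
f 24 25 15
f 25 13 26
f 25 26 15
f 26 13 27
f 26 27 15
f 27 13 28
f 27 28 15
f 28 13 29
f 28 29 15
f 29 13 30
f 29 30 15
f 30 13 14
f 30 14 15
f 32 31 34
f 32 34 33
f 34 31 35
f 34 35 33
f 35 31 36
f 35 36 33
f 36 31 37
f 36 37 33
f 37 31 38
f 37 38 33
f 38 31 39
f 38 39 33
f 39 31 40
f 39 40 33
f 40 31 41
f 40 41 33
f 41 31 42
f 41 42 33
f 42 31 43
f 42 43 33
f 43 31 44
f 43 44 33
f 44 31 45
f 44 45 33
f 45 31 46
f 45 46 33
f 46 31 32
f 46 32 33
f 48 47 50
f 48 50 49
f 50 47 51
f 50 51 49
f 51 47 52
f 51 52 49
f 52 47 53
f 52 53 49
f 53 47 54
f 53 54 49
f 54 47 55
f 54 55 49
f 55 47 56
f 55 56 49
f 56 47 57
f 56 57 49
f 57 47 58
f 57 58 49
f 58 47 59
f 58 59 49
f 59 47 60
f 59 60 49
f 60 47 61
f 60 61 49
f 61 47 62
f 61 62 49
f 62 47 63
f 62 63 49
f 63 47 48
f 63 48 49



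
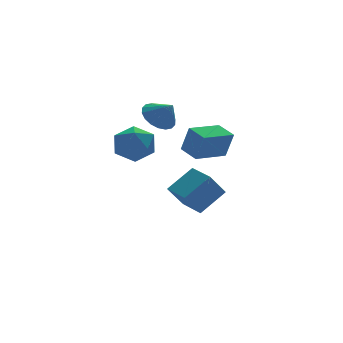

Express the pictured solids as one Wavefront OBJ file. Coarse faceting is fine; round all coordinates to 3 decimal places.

v 1.155 2.264 2.602
v 2.011 2.61 2.492
v 1.545 1.576 3.478
v 1.843 2.867 2.769
v 1.538 3.005 3.013
v 1.158 2.996 3.176
v 0.777 2.842 3.225
v 0.47 2.573 3.151
v 0.3 2.244 2.968
v 0.298 1.918 2.713
v 0.467 1.661 2.435
v 0.771 1.523 2.191
v 1.152 1.532 2.029
v 1.533 1.686 1.979
v 1.839 1.954 2.054
v 2.009 2.284 2.237
v -1.833 -0.224 2.614
v -1.463 -0.698 3.489
v -1.877 -1.742 1.811
v -1.507 -2.216 2.686
v -2.488 -1.811 2.676
v -2.461 -0.873 3.173
v -0.879 -1.567 2.127
v -0.852 -0.629 2.624
v -0.873 -1.528 3.189
v -1.868 -1.679 3.528
v -1.472 -0.761 1.772
v -2.467 -0.912 2.111
v 3.063 2.275 -0.486
v 3.346 1.988 0.928
v 2.843 3.392 -0.215
v 3.125 3.105 1.198
v 4.855 2.695 -0.758
v 5.137 2.408 0.655
v 4.634 3.812 -0.488
v 4.917 3.525 0.926
v 2.054 1.398 -2.493
v 3.451 1.553 -1.45
v 1.859 2.844 -2.447
v 3.255 2.999 -1.404
v 2.965 1.561 -3.736
v 4.361 1.716 -2.693
v 2.769 3.007 -3.69
v 4.166 3.162 -2.647
f 2 1 4
f 2 4 3
f 4 1 5
f 4 5 3
f 5 1 6
f 5 6 3
f 6 1 7
f 6 7 3
f 7 1 8
f 7 8 3
f 8 1 9
f 8 9 3
f 9 1 10
f 9 10 3
f 10 1 11
f 10 11 3
f 11 1 12
f 11 12 3
f 12 1 13
f 12 13 3
f 13 1 14
f 13 14 3
f 14 1 15
f 14 15 3
f 15 1 16
f 15 16 3
f 16 1 2
f 16 2 3
f 17 28 22
f 17 22 18
f 17 18 24
f 17 24 27
f 17 27 28
f 18 22 26
f 22 28 21
f 28 27 19
f 27 24 23
f 24 18 25
f 20 26 21
f 20 21 19
f 20 19 23
f 20 23 25
f 20 25 26
f 21 26 22
f 19 21 28
f 23 19 27
f 25 23 24
f 26 25 18
f 30 32 29
f 33 30 29
f 29 32 31
f 31 33 29
f 30 36 32
f 34 30 33
f 34 36 30
f 32 36 31
f 35 33 31
f 31 36 35
f 35 34 33
f 36 34 35
f 38 40 37
f 41 38 37
f 37 40 39
f 39 41 37
f 38 44 40
f 42 38 41
f 42 44 38
f 40 44 39
f 43 41 39
f 39 44 43
f 43 42 41
f 44 42 43



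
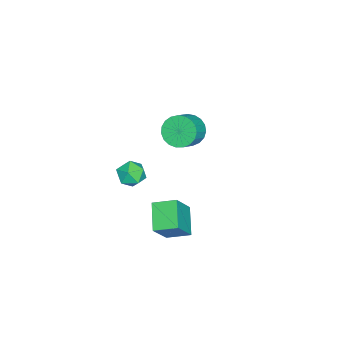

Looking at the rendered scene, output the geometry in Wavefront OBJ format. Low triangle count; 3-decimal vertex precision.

v 2.844 1.07 -2.01
v 1.425 0.479 -1.133
v 2.581 2.37 -1.561
v 1.162 1.779 -0.684
v 3.978 0.741 -0.396
v 2.559 0.15 0.481
v 3.715 2.041 0.053
v 2.296 1.45 0.93
v 2.773 -0.201 3.462
v 3.429 -0.251 2.857
v 2.251 -1.469 3.003
v 2.907 -1.519 2.398
v 3.095 -1.597 3.268
v 3.418 -0.813 3.552
v 2.262 -0.907 2.308
v 2.585 -0.123 2.592
v 3.113 -0.688 2.144
v 3.628 -1.114 2.737
v 2.052 -0.606 3.123
v 2.567 -1.032 3.716
v -4.412 -0.301 0.469
v -3.872 -0.677 -0.362
v -2.748 -0.835 0.44
v -3.288 -0.459 1.271
v -3.792 -0.244 -0.389
v -2.668 -0.403 0.413
v -3.819 0.179 -0.267
v -2.695 0.02 0.535
v -3.948 0.519 -0.018
v -2.825 0.36 0.784
v -4.158 0.717 0.315
v -3.034 0.558 1.117
v -4.412 0.739 0.675
v -3.288 0.58 1.477
v -4.666 0.582 0.999
v -3.542 0.423 1.801
v -4.875 0.272 1.231
v -3.752 0.113 2.034
v -5.005 -0.137 1.332
v -3.881 -0.296 2.134
v -5.032 -0.575 1.284
v -3.908 -0.733 2.086
v -4.952 -0.965 1.094
v -3.828 -1.123 1.896
v -4.779 -1.24 0.797
v -3.655 -1.398 1.599
v -4.542 -1.352 0.442
v -3.418 -1.511 1.245
v -4.282 -1.283 0.093
v -3.158 -1.442 0.895
v -4.045 -1.044 -0.192
v -2.921 -1.203 0.611
f 2 4 1
f 5 2 1
f 1 4 3
f 3 5 1
f 2 8 4
f 6 2 5
f 6 8 2
f 4 8 3
f 7 5 3
f 3 8 7
f 7 6 5
f 8 6 7
f 9 20 14
f 9 14 10
f 9 10 16
f 9 16 19
f 9 19 20
f 10 14 18
f 14 20 13
f 20 19 11
f 19 16 15
f 16 10 17
f 12 18 13
f 12 13 11
f 12 11 15
f 12 15 17
f 12 17 18
f 13 18 14
f 11 13 20
f 15 11 19
f 17 15 16
f 18 17 10
f 22 21 25
f 22 25 23
f 23 25 26
f 23 26 24
f 25 21 27
f 25 27 26
f 26 27 28
f 26 28 24
f 27 21 29
f 27 29 28
f 28 29 30
f 28 30 24
f 29 21 31
f 29 31 30
f 30 31 32
f 30 32 24
f 31 21 33
f 31 33 32
f 32 33 34
f 32 34 24
f 33 21 35
f 33 35 34
f 34 35 36
f 34 36 24
f 35 21 37
f 35 37 36
f 36 37 38
f 36 38 24
f 37 21 39
f 37 39 38
f 38 39 40
f 38 40 24
f 39 21 41
f 39 41 40
f 40 41 42
f 40 42 24
f 41 21 43
f 41 43 42
f 42 43 44
f 42 44 24
f 43 21 45
f 43 45 44
f 44 45 46
f 44 46 24
f 45 21 47
f 45 47 46
f 46 47 48
f 46 48 24
f 47 21 49
f 47 49 48
f 48 49 50
f 48 50 24
f 49 21 51
f 49 51 50
f 50 51 52
f 50 52 24
f 51 21 22
f 51 22 52
f 52 22 23
f 52 23 24



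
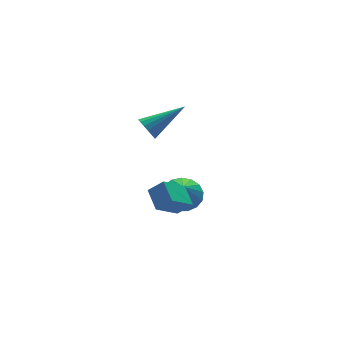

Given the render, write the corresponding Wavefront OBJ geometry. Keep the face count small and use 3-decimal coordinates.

v -1.719 0.434 2.314
v -1.436 0.883 1.888
v 0.199 0.206 3.346
v -1.546 1.067 2.134
v -1.696 1.106 2.42
v -1.851 0.991 2.682
v -1.975 0.748 2.86
v -2.041 0.434 2.913
v -2.033 0.12 2.828
v -1.953 -0.122 2.626
v -1.82 -0.237 2.352
v -1.663 -0.198 2.07
v -1.519 -0.014 1.843
v -1.421 0.273 1.724
v -1.391 0.597 1.741
v -1.91 -2.251 -0.933
v -1.718 -1.144 -0.384
v -2.506 -1.813 -1.606
v -2.314 -0.707 -1.058
v -0.626 -1.993 -1.902
v -0.434 -0.887 -1.354
v -1.222 -1.556 -2.576
v -1.03 -0.449 -2.027
v 0.768 1.417 -3.962
v 1.489 0.686 -4.183
v 0.352 0.623 -2.698
v 1.736 1.016 -3.896
v 1.761 1.437 -3.623
v 1.559 1.854 -3.428
v 1.176 2.17 -3.356
v 0.699 2.314 -3.422
v 0.238 2.253 -3.613
v -0.102 1.999 -3.883
v -0.242 1.613 -4.172
v -0.151 1.181 -4.413
v 0.151 0.803 -4.55
v 0.594 0.566 -4.553
v 1.077 0.524 -4.421
f 2 1 4
f 2 4 3
f 4 1 5
f 4 5 3
f 5 1 6
f 5 6 3
f 6 1 7
f 6 7 3
f 7 1 8
f 7 8 3
f 8 1 9
f 8 9 3
f 9 1 10
f 9 10 3
f 10 1 11
f 10 11 3
f 11 1 12
f 11 12 3
f 12 1 13
f 12 13 3
f 13 1 14
f 13 14 3
f 14 1 15
f 14 15 3
f 15 1 2
f 15 2 3
f 17 19 16
f 20 17 16
f 16 19 18
f 18 20 16
f 17 23 19
f 21 17 20
f 21 23 17
f 19 23 18
f 22 20 18
f 18 23 22
f 22 21 20
f 23 21 22
f 25 24 27
f 25 27 26
f 27 24 28
f 27 28 26
f 28 24 29
f 28 29 26
f 29 24 30
f 29 30 26
f 30 24 31
f 30 31 26
f 31 24 32
f 31 32 26
f 32 24 33
f 32 33 26
f 33 24 34
f 33 34 26
f 34 24 35
f 34 35 26
f 35 24 36
f 35 36 26
f 36 24 37
f 36 37 26
f 37 24 38
f 37 38 26
f 38 24 25
f 38 25 26



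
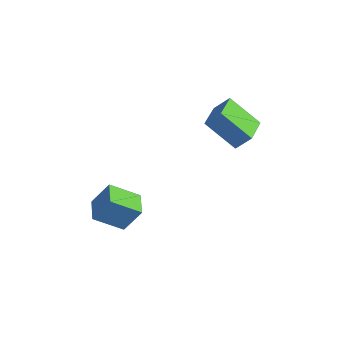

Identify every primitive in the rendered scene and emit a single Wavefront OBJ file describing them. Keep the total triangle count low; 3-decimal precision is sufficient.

v -3.79 -1.918 -4.323
v -4.382 -3.367 -3.317
v -3.26 -1.167 -2.929
v -3.852 -2.615 -1.923
v -2.468 -2.565 -4.477
v -3.06 -4.013 -3.471
v -1.938 -1.813 -3.083
v -2.53 -3.262 -2.077
v -1.181 1.301 2.971
v -0.664 1.902 3.831
v -2.475 2.615 2.83
v -1.958 3.216 3.691
v 0.038 2.344 1.509
v 0.555 2.945 2.37
v -1.256 3.658 1.369
v -0.739 4.259 2.229
f 2 4 1
f 5 2 1
f 1 4 3
f 3 5 1
f 2 8 4
f 6 2 5
f 6 8 2
f 4 8 3
f 7 5 3
f 3 8 7
f 7 6 5
f 8 6 7
f 10 12 9
f 13 10 9
f 9 12 11
f 11 13 9
f 10 16 12
f 14 10 13
f 14 16 10
f 12 16 11
f 15 13 11
f 11 16 15
f 15 14 13
f 16 14 15



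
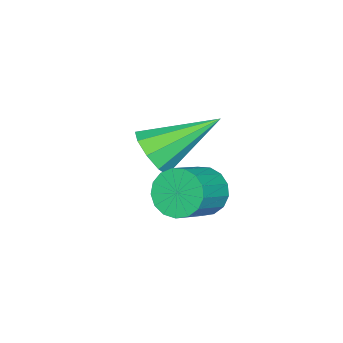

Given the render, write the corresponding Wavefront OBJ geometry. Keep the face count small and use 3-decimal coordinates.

v -1.731 2.917 1.78
v -1.375 2.738 1.133
v -0.272 2.623 1.773
v -0.629 2.803 2.42
v -1.347 3.1 1.151
v -0.244 2.986 1.79
v -1.407 3.421 1.312
v -0.305 3.306 1.952
v -1.542 3.626 1.581
v -0.439 3.511 2.22
v -1.72 3.669 1.895
v -0.617 3.554 2.535
v -1.9 3.539 2.183
v -0.798 3.424 2.823
v -2.042 3.267 2.379
v -0.939 3.153 3.019
v -2.113 2.916 2.438
v -1.01 2.801 3.077
v -2.096 2.564 2.346
v -0.993 2.449 2.985
v -1.996 2.293 2.124
v -0.893 2.179 2.764
v -1.835 2.166 1.824
v -0.732 2.051 2.463
v -1.65 2.21 1.514
v -0.548 2.096 2.153
v -1.484 2.417 1.264
v -0.382 2.302 1.904
v -3.364 0.454 1.263
v -2.939 0.266 1.951
v -4.576 1.866 2.397
v -2.689 0.698 1.68
v -2.755 1.015 1.214
v -3.106 1.07 0.771
v -3.577 0.836 0.558
v -3.949 0.423 0.675
v -4.047 0.025 1.067
v -3.825 -0.173 1.551
v -3.388 -0.078 1.9
f 2 1 5
f 2 5 3
f 3 5 6
f 3 6 4
f 5 1 7
f 5 7 6
f 6 7 8
f 6 8 4
f 7 1 9
f 7 9 8
f 8 9 10
f 8 10 4
f 9 1 11
f 9 11 10
f 10 11 12
f 10 12 4
f 11 1 13
f 11 13 12
f 12 13 14
f 12 14 4
f 13 1 15
f 13 15 14
f 14 15 16
f 14 16 4
f 15 1 17
f 15 17 16
f 16 17 18
f 16 18 4
f 17 1 19
f 17 19 18
f 18 19 20
f 18 20 4
f 19 1 21
f 19 21 20
f 20 21 22
f 20 22 4
f 21 1 23
f 21 23 22
f 22 23 24
f 22 24 4
f 23 1 25
f 23 25 24
f 24 25 26
f 24 26 4
f 25 1 27
f 25 27 26
f 26 27 28
f 26 28 4
f 27 1 2
f 27 2 28
f 28 2 3
f 28 3 4
f 30 29 32
f 30 32 31
f 32 29 33
f 32 33 31
f 33 29 34
f 33 34 31
f 34 29 35
f 34 35 31
f 35 29 36
f 35 36 31
f 36 29 37
f 36 37 31
f 37 29 38
f 37 38 31
f 38 29 39
f 38 39 31
f 39 29 30
f 39 30 31



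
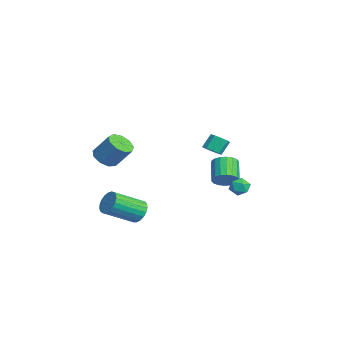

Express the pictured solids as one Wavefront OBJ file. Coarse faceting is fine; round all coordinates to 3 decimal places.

v 2.623 1.221 1.272
v 3.161 1.548 1.259
v 2.855 2.087 2.094
v 2.317 1.759 2.108
v 2.862 1.747 1.021
v 2.555 2.285 1.856
v 2.45 1.699 0.901
v 2.144 2.238 1.736
v 2.12 1.428 0.954
v 1.814 1.966 1.79
v 2.025 1.059 1.157
v 1.719 1.598 1.992
v 2.21 0.766 1.414
v 1.904 1.305 2.249
v 2.588 0.686 1.604
v 2.282 1.225 2.439
v 2.983 0.856 1.639
v 2.676 1.395 2.475
v 3.209 1.197 1.503
v 2.903 1.735 2.338
v 2.998 -3.046 -3.158
v 3.752 -3.059 -3.504
v 4.216 -4.886 -2.429
v 3.462 -4.874 -2.082
v 3.808 -2.876 -3.217
v 4.272 -4.703 -2.142
v 3.724 -2.722 -2.92
v 4.188 -4.549 -1.845
v 3.515 -2.625 -2.664
v 3.978 -4.452 -1.588
v 3.216 -2.6 -2.493
v 3.68 -4.427 -1.418
v 2.88 -2.652 -2.437
v 3.343 -4.479 -1.362
v 2.564 -2.773 -2.506
v 3.027 -4.6 -1.43
v 2.323 -2.941 -2.687
v 2.786 -4.768 -1.612
v 2.199 -3.127 -2.95
v 2.662 -4.954 -1.875
v 2.213 -3.299 -3.249
v 2.676 -5.126 -2.173
v 2.363 -3.428 -3.532
v 2.826 -5.255 -2.456
v 2.623 -3.49 -3.75
v 3.086 -5.317 -2.675
v 2.948 -3.476 -3.866
v 3.411 -5.303 -2.791
v 3.281 -3.388 -3.859
v 3.745 -5.215 -2.784
v 3.566 -3.24 -3.731
v 4.029 -5.067 -2.656
v -2.862 3.072 -3.485
v -2.329 3.058 -2.81
v -3.606 3.255 -1.799
v -4.138 3.268 -2.475
v -2.343 3.429 -2.9
v -3.62 3.626 -1.889
v -2.46 3.73 -3.106
v -3.736 3.927 -2.095
v -2.656 3.901 -3.387
v -3.932 4.098 -2.376
v -2.893 3.907 -3.687
v -4.169 4.104 -2.677
v -3.124 3.748 -3.948
v -4.4 3.945 -2.937
v -3.302 3.454 -4.117
v -4.579 3.651 -3.106
v -3.394 3.085 -4.161
v -4.671 3.282 -3.15
v -3.38 2.714 -4.071
v -4.657 2.911 -3.06
v -3.264 2.413 -3.865
v -4.54 2.61 -2.854
v -3.068 2.242 -3.584
v -4.344 2.439 -2.573
v -2.831 2.236 -3.283
v -4.107 2.433 -2.273
v -2.6 2.395 -3.023
v -3.876 2.592 -2.012
v -2.421 2.689 -2.854
v -3.698 2.886 -1.843
v -3.725 -4.169 -1.444
v -3.308 -3.583 -2.017
v -2.718 -2.664 -0.65
v -3.135 -3.251 -0.076
v -3.894 -3.386 -1.897
v -3.304 -2.468 -0.529
v -4.4 -3.556 -1.564
v -3.81 -2.638 -0.196
v -4.591 -4.013 -1.175
v -4.001 -3.095 0.193
v -4.376 -4.543 -0.912
v -3.786 -3.624 0.456
v -3.857 -4.898 -0.898
v -3.267 -3.979 0.47
v -3.276 -4.912 -1.139
v -2.686 -3.994 0.229
v -2.905 -4.579 -1.523
v -2.315 -3.66 -0.155
v -2.918 -4.054 -1.87
v -2.328 -3.135 -0.502
v -3.059 4.292 -3.843
v -2.375 4.536 -3.719
v -2.625 3.224 -4.141
v -1.941 3.468 -4.017
v -2.406 3.375 -3.455
v -2.675 4.035 -3.27
v -2.325 3.725 -4.59
v -2.594 4.385 -4.405
v -1.922 4.185 -4.181
v -1.972 3.969 -3.479
v -3.028 3.791 -4.381
v -3.078 3.575 -3.679
f 2 1 5
f 2 5 3
f 3 5 6
f 3 6 4
f 5 1 7
f 5 7 6
f 6 7 8
f 6 8 4
f 7 1 9
f 7 9 8
f 8 9 10
f 8 10 4
f 9 1 11
f 9 11 10
f 10 11 12
f 10 12 4
f 11 1 13
f 11 13 12
f 12 13 14
f 12 14 4
f 13 1 15
f 13 15 14
f 14 15 16
f 14 16 4
f 15 1 17
f 15 17 16
f 16 17 18
f 16 18 4
f 17 1 19
f 17 19 18
f 18 19 20
f 18 20 4
f 19 1 2
f 19 2 20
f 20 2 3
f 20 3 4
f 22 21 25
f 22 25 23
f 23 25 26
f 23 26 24
f 25 21 27
f 25 27 26
f 26 27 28
f 26 28 24
f 27 21 29
f 27 29 28
f 28 29 30
f 28 30 24
f 29 21 31
f 29 31 30
f 30 31 32
f 30 32 24
f 31 21 33
f 31 33 32
f 32 33 34
f 32 34 24
f 33 21 35
f 33 35 34
f 34 35 36
f 34 36 24
f 35 21 37
f 35 37 36
f 36 37 38
f 36 38 24
f 37 21 39
f 37 39 38
f 38 39 40
f 38 40 24
f 39 21 41
f 39 41 40
f 40 41 42
f 40 42 24
f 41 21 43
f 41 43 42
f 42 43 44
f 42 44 24
f 43 21 45
f 43 45 44
f 44 45 46
f 44 46 24
f 45 21 47
f 45 47 46
f 46 47 48
f 46 48 24
f 47 21 49
f 47 49 48
f 48 49 50
f 48 50 24
f 49 21 51
f 49 51 50
f 50 51 52
f 50 52 24
f 51 21 22
f 51 22 52
f 52 22 23
f 52 23 24
f 54 53 57
f 54 57 55
f 55 57 58
f 55 58 56
f 57 53 59
f 57 59 58
f 58 59 60
f 58 60 56
f 59 53 61
f 59 61 60
f 60 61 62
f 60 62 56
f 61 53 63
f 61 63 62
f 62 63 64
f 62 64 56
f 63 53 65
f 63 65 64
f 64 65 66
f 64 66 56
f 65 53 67
f 65 67 66
f 66 67 68
f 66 68 56
f 67 53 69
f 67 69 68
f 68 69 70
f 68 70 56
f 69 53 71
f 69 71 70
f 70 71 72
f 70 72 56
f 71 53 73
f 71 73 72
f 72 73 74
f 72 74 56
f 73 53 75
f 73 75 74
f 74 75 76
f 74 76 56
f 75 53 77
f 75 77 76
f 76 77 78
f 76 78 56
f 77 53 79
f 77 79 78
f 78 79 80
f 78 80 56
f 79 53 81
f 79 81 80
f 80 81 82
f 80 82 56
f 81 53 54
f 81 54 82
f 82 54 55
f 82 55 56
f 84 83 87
f 84 87 85
f 85 87 88
f 85 88 86
f 87 83 89
f 87 89 88
f 88 89 90
f 88 90 86
f 89 83 91
f 89 91 90
f 90 91 92
f 90 92 86
f 91 83 93
f 91 93 92
f 92 93 94
f 92 94 86
f 93 83 95
f 93 95 94
f 94 95 96
f 94 96 86
f 95 83 97
f 95 97 96
f 96 97 98
f 96 98 86
f 97 83 99
f 97 99 98
f 98 99 100
f 98 100 86
f 99 83 101
f 99 101 100
f 100 101 102
f 100 102 86
f 101 83 84
f 101 84 102
f 102 84 85
f 102 85 86
f 103 114 108
f 103 108 104
f 103 104 110
f 103 110 113
f 103 113 114
f 104 108 112
f 108 114 107
f 114 113 105
f 113 110 109
f 110 104 111
f 106 112 107
f 106 107 105
f 106 105 109
f 106 109 111
f 106 111 112
f 107 112 108
f 105 107 114
f 109 105 113
f 111 109 110
f 112 111 104



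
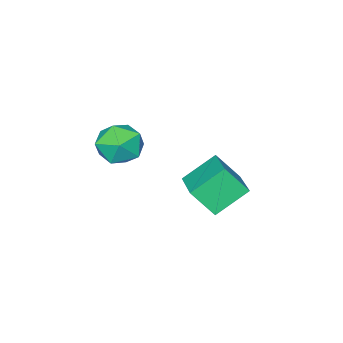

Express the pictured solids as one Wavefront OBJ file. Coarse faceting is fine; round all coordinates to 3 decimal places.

v -1.628 0.213 -2.41
v -1.008 -0.081 -1.684
v -2.092 -1.319 -2.636
v -1.472 -1.613 -1.91
v -2.283 -1.075 -1.687
v -1.997 -0.128 -1.547
v -1.103 -1.272 -2.773
v -0.817 -0.325 -2.633
v -0.684 -0.999 -1.908
v -1.414 -0.877 -1.237
v -1.686 -0.523 -3.083
v -2.416 -0.401 -2.412
v -2.455 1.504 -3.262
v -3.612 1.964 -2.357
v -2.949 2.218 -4.257
v -4.106 2.678 -3.351
v -1.434 2.982 -2.709
v -2.591 3.442 -1.803
v -1.928 3.696 -3.703
v -3.085 4.156 -2.798
f 1 12 6
f 1 6 2
f 1 2 8
f 1 8 11
f 1 11 12
f 2 6 10
f 6 12 5
f 12 11 3
f 11 8 7
f 8 2 9
f 4 10 5
f 4 5 3
f 4 3 7
f 4 7 9
f 4 9 10
f 5 10 6
f 3 5 12
f 7 3 11
f 9 7 8
f 10 9 2
f 14 16 13
f 17 14 13
f 13 16 15
f 15 17 13
f 14 20 16
f 18 14 17
f 18 20 14
f 16 20 15
f 19 17 15
f 15 20 19
f 19 18 17
f 20 18 19



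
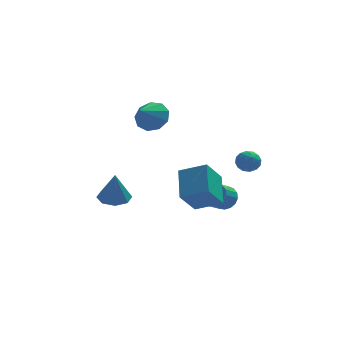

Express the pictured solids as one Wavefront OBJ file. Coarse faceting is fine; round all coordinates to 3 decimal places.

v -3.735 -2.687 -1.437
v -3.06 -2.062 -1.307
v -3.705 -3.093 0.357
v -3.709 -1.78 -1.233
v -4.374 -2.03 -1.278
v -4.665 -2.665 -1.416
v -4.411 -3.313 -1.567
v -3.762 -3.594 -1.642
v -3.097 -3.344 -1.597
v -2.806 -2.709 -1.458
v -0.289 -2.526 -1.716
v 1.167 -3.052 -1.089
v -0.173 -0.802 -0.541
v 1.283 -1.327 0.086
v 0.617 -1.653 -3.086
v 2.073 -2.178 -2.459
v 0.733 0.072 -1.911
v 2.189 -0.454 -1.284
v 2.768 2.365 -4.273
v 3.269 1.713 -4.444
v 2.534 0.983 -3.818
v 2.032 1.635 -3.647
v 3.416 1.86 -4.099
v 2.681 1.13 -3.474
v 3.415 2.122 -3.795
v 2.679 1.393 -3.17
v 3.265 2.44 -3.6
v 2.529 1.711 -2.975
v 3.001 2.741 -3.559
v 2.266 2.011 -2.934
v 2.684 2.956 -3.681
v 1.949 2.226 -3.056
v 2.386 3.035 -3.939
v 1.651 2.305 -3.314
v 2.176 2.961 -4.274
v 1.44 2.231 -3.649
v 2.101 2.75 -4.608
v 1.365 2.02 -3.983
v 2.179 2.451 -4.865
v 1.443 1.721 -4.24
v 2.392 2.132 -4.987
v 1.656 1.403 -4.362
v 2.691 1.867 -4.945
v 1.955 1.137 -4.32
v 3.007 1.716 -4.749
v 2.272 0.986 -4.124
v -1.477 0.243 3.107
v -0.904 0.52 3.916
v -2.223 -0.803 3.993
v -1.488 0.913 3.889
v -2.067 0.992 3.495
v -2.37 0.721 2.92
v -2.256 0.225 2.432
v -1.777 -0.262 2.26
v -1.158 -0.513 2.484
v -0.688 -0.411 3
v -0.588 -0.002 3.565
v 3.033 -0.911 -0.051
v 3.703 -1.043 -0.353
v 3.277 -1.697 0.833
v 3.947 -1.829 0.531
v 3.803 -1.167 0.844
v 3.651 -0.681 0.298
v 3.329 -2.059 0.182
v 3.177 -1.573 -0.364
v 3.885 -1.752 -0.209
v 4.178 -1.201 0.2
v 2.802 -1.539 0.28
v 3.095 -0.988 0.689
v 3.346 -0.908 -0.28
v 3.634 -1.832 0.76
v 3.549 -1.443 0.944
v 3.943 -1.52 0.766
v 3.316 -0.695 0.103
v 3.71 -0.773 -0.075
v 3.769 -0.846 0.629
v 3.27 -1.967 0.555
v 3.664 -2.045 0.377
v 3.037 -1.22 -0.286
v 3.431 -1.297 -0.464
v 3.211 -1.894 -0.149
v 3.847 -1.402 -0.373
v 3.991 -1.864 0.147
v 3.627 -2 -0.058
v 3.539 -1.714 -0.379
v 4.02 -1.078 -0.132
v 4.163 -1.54 0.387
v 4.078 -1.151 0.572
v 3.99 -0.866 0.25
v 4.127 -1.495 -0.048
v 2.817 -1.2 0.093
v 2.96 -1.662 0.612
v 2.99 -1.874 0.23
v 2.902 -1.589 -0.092
v 2.989 -0.876 0.333
v 3.133 -1.338 0.853
v 3.441 -1.026 0.859
v 3.353 -0.74 0.538
v 2.853 -1.245 0.528
f 2 1 4
f 2 4 3
f 4 1 5
f 4 5 3
f 5 1 6
f 5 6 3
f 6 1 7
f 6 7 3
f 7 1 8
f 7 8 3
f 8 1 9
f 8 9 3
f 9 1 10
f 9 10 3
f 10 1 2
f 10 2 3
f 12 14 11
f 15 12 11
f 11 14 13
f 13 15 11
f 12 18 14
f 16 12 15
f 16 18 12
f 14 18 13
f 17 15 13
f 13 18 17
f 17 16 15
f 18 16 17
f 20 19 23
f 20 23 21
f 21 23 24
f 21 24 22
f 23 19 25
f 23 25 24
f 24 25 26
f 24 26 22
f 25 19 27
f 25 27 26
f 26 27 28
f 26 28 22
f 27 19 29
f 27 29 28
f 28 29 30
f 28 30 22
f 29 19 31
f 29 31 30
f 30 31 32
f 30 32 22
f 31 19 33
f 31 33 32
f 32 33 34
f 32 34 22
f 33 19 35
f 33 35 34
f 34 35 36
f 34 36 22
f 35 19 37
f 35 37 36
f 36 37 38
f 36 38 22
f 37 19 39
f 37 39 38
f 38 39 40
f 38 40 22
f 39 19 41
f 39 41 40
f 40 41 42
f 40 42 22
f 41 19 43
f 41 43 42
f 42 43 44
f 42 44 22
f 43 19 45
f 43 45 44
f 44 45 46
f 44 46 22
f 45 19 20
f 45 20 46
f 46 20 21
f 46 21 22
f 48 47 50
f 48 50 49
f 50 47 51
f 50 51 49
f 51 47 52
f 51 52 49
f 52 47 53
f 52 53 49
f 53 47 54
f 53 54 49
f 54 47 55
f 54 55 49
f 55 47 56
f 55 56 49
f 56 47 57
f 56 57 49
f 57 47 48
f 57 48 49
f 58 95 74
f 95 69 98
f 74 98 63
f 95 98 74
f 58 74 70
f 74 63 75
f 70 75 59
f 74 75 70
f 58 70 79
f 70 59 80
f 79 80 65
f 70 80 79
f 58 79 91
f 79 65 94
f 91 94 68
f 79 94 91
f 58 91 95
f 91 68 99
f 95 99 69
f 91 99 95
f 59 75 86
f 75 63 89
f 86 89 67
f 75 89 86
f 63 98 76
f 98 69 97
f 76 97 62
f 98 97 76
f 69 99 96
f 99 68 92
f 96 92 60
f 99 92 96
f 68 94 93
f 94 65 81
f 93 81 64
f 94 81 93
f 65 80 85
f 80 59 82
f 85 82 66
f 80 82 85
f 61 87 73
f 87 67 88
f 73 88 62
f 87 88 73
f 61 73 71
f 73 62 72
f 71 72 60
f 73 72 71
f 61 71 78
f 71 60 77
f 78 77 64
f 71 77 78
f 61 78 83
f 78 64 84
f 83 84 66
f 78 84 83
f 61 83 87
f 83 66 90
f 87 90 67
f 83 90 87
f 62 88 76
f 88 67 89
f 76 89 63
f 88 89 76
f 60 72 96
f 72 62 97
f 96 97 69
f 72 97 96
f 64 77 93
f 77 60 92
f 93 92 68
f 77 92 93
f 66 84 85
f 84 64 81
f 85 81 65
f 84 81 85
f 67 90 86
f 90 66 82
f 86 82 59
f 90 82 86

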